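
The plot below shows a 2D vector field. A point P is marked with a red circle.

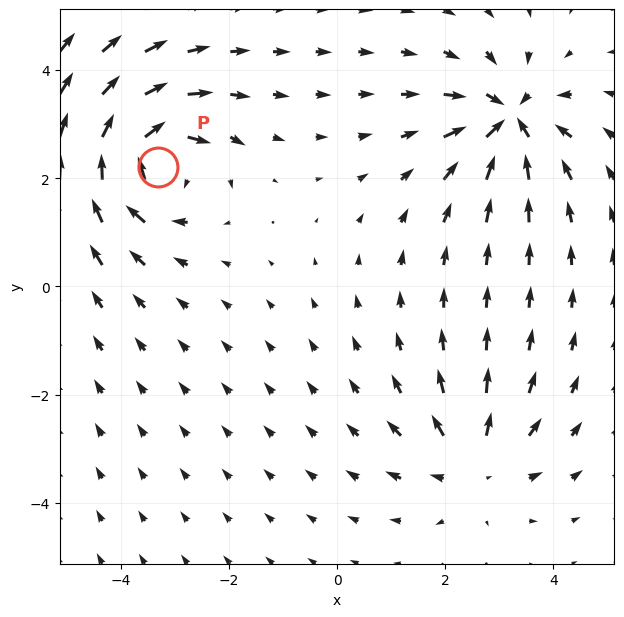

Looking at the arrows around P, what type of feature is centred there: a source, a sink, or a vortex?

vortex

At P (-3.3, 2.2) the arrows circulate clockwise. Divergence ≈0, curl about -5 — near-zero divergence with nonzero curl is a vortex.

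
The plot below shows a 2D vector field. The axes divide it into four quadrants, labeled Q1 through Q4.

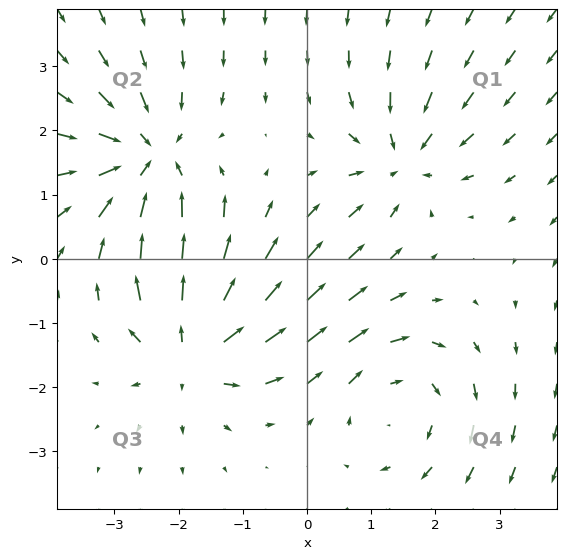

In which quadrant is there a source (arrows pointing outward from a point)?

The source sits at approximately (-1.8, -1.4), which lies in quadrant Q3. The divergence there is about +5, positive as expected for a source.

Q3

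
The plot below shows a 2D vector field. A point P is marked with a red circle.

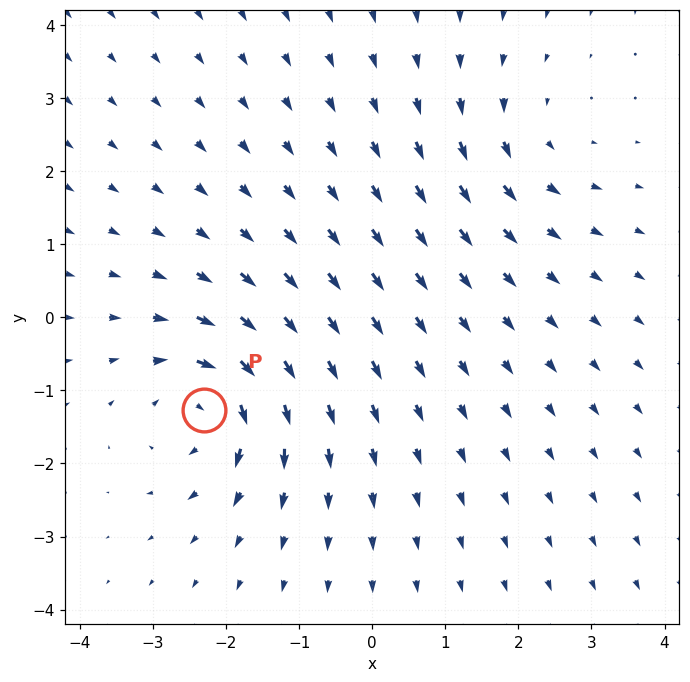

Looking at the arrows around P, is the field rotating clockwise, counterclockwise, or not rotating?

Near P at (-2.3, -1.3) the arrows circulate clockwise. The curl (z-component) there is about -5; negative curl means clockwise rotation.

clockwise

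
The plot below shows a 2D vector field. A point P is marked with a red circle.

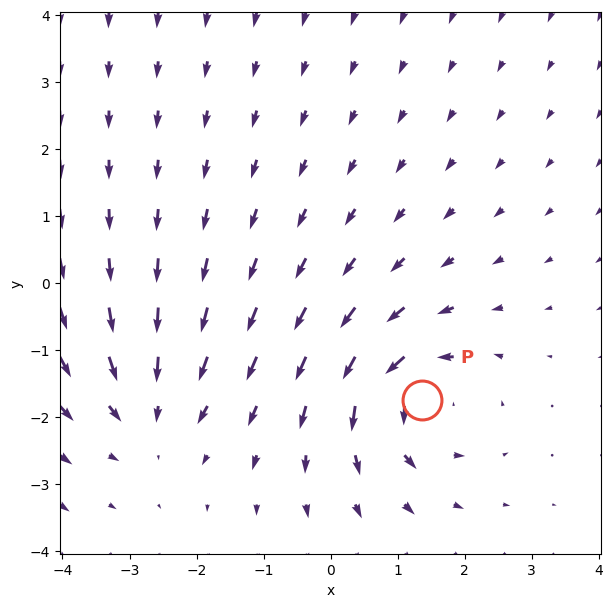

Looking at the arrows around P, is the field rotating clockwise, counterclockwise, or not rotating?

counterclockwise

Near P at (1.4, -1.7) the arrows circulate counterclockwise. The curl (z-component) there is about +4; positive curl means counterclockwise rotation.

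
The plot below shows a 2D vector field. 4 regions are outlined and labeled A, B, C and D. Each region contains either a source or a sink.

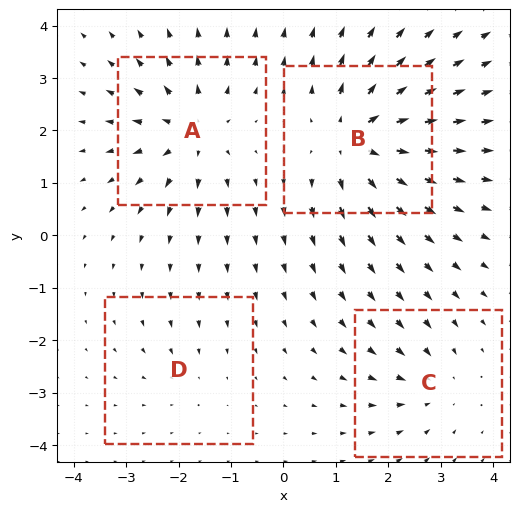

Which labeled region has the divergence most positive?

Divergence at each region's feature centre — A: about +6, B: about +7, C: about -3, D: about -2. Region B is most positive.

B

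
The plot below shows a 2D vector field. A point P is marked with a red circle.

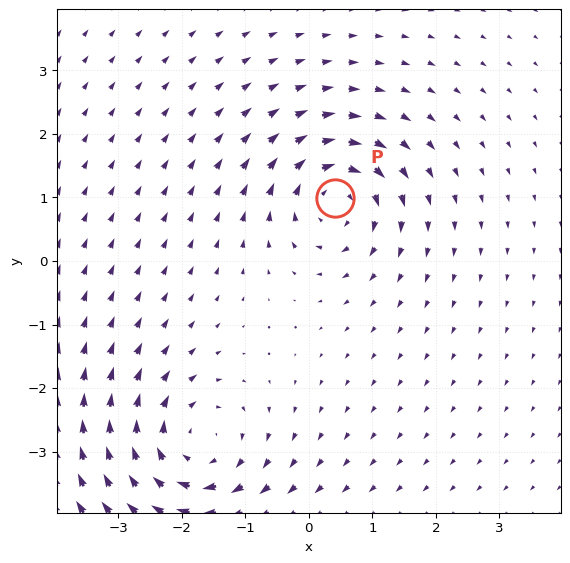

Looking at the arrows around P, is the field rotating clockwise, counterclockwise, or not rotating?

clockwise

Near P at (0.4, 1.0) the arrows circulate clockwise. The curl (z-component) there is about -5; negative curl means clockwise rotation.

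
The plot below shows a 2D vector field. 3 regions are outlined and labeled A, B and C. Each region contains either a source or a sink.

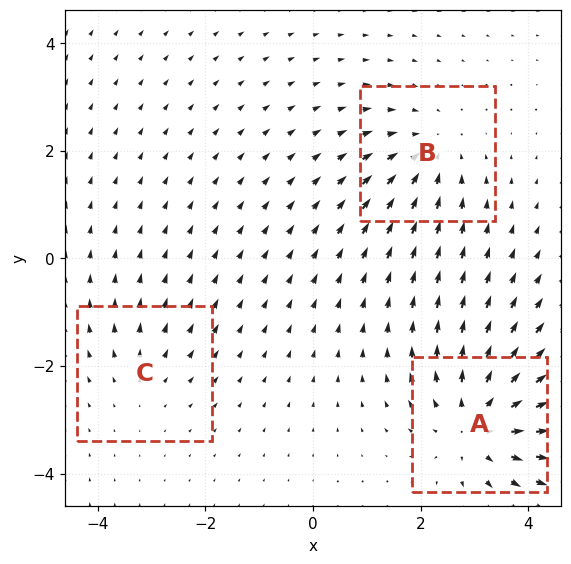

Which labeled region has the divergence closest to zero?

C

Divergence at each region's feature centre — A: about +4, B: about -3, C: about +2. Region C is closest to zero.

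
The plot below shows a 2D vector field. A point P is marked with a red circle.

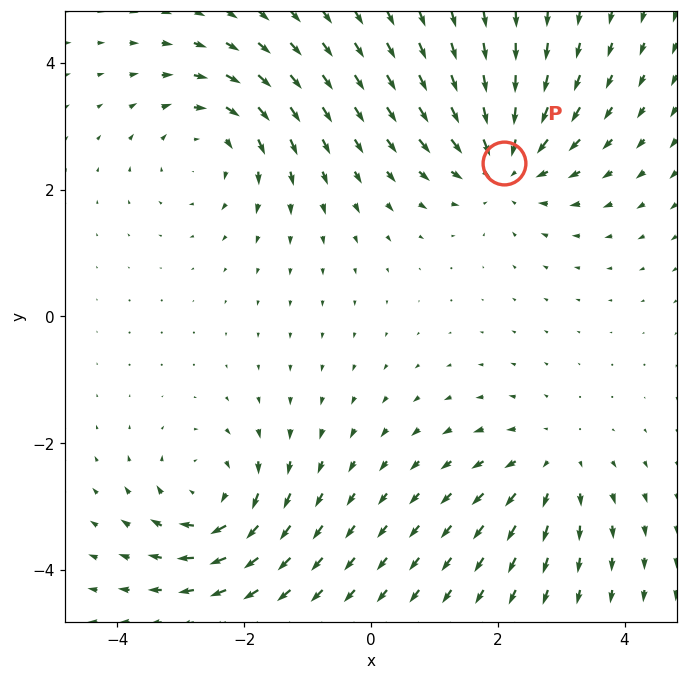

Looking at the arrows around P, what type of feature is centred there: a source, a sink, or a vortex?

sink

At P (2.1, 2.4) the arrows converge inward. Divergence about -6, curl ≈0 — negative divergence with near-zero curl is a sink.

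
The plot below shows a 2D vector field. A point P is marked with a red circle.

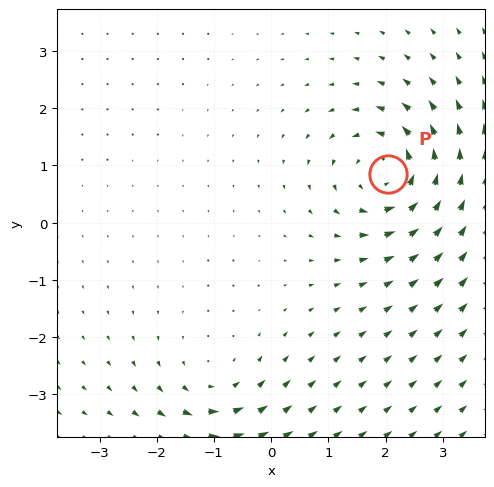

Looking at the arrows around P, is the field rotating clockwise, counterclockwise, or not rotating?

Near P at (2.0, 0.8) the arrows circulate counterclockwise. The curl (z-component) there is about +6; positive curl means counterclockwise rotation.

counterclockwise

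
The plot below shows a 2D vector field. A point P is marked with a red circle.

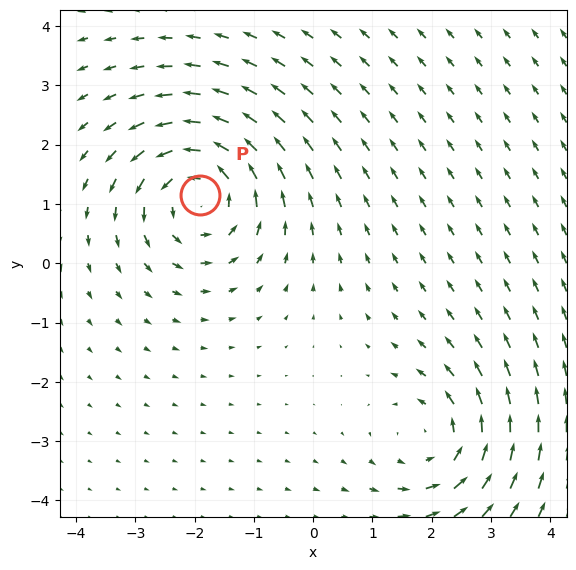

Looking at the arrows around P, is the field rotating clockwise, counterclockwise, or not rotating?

counterclockwise

Near P at (-1.9, 1.1) the arrows circulate counterclockwise. The curl (z-component) there is about +4; positive curl means counterclockwise rotation.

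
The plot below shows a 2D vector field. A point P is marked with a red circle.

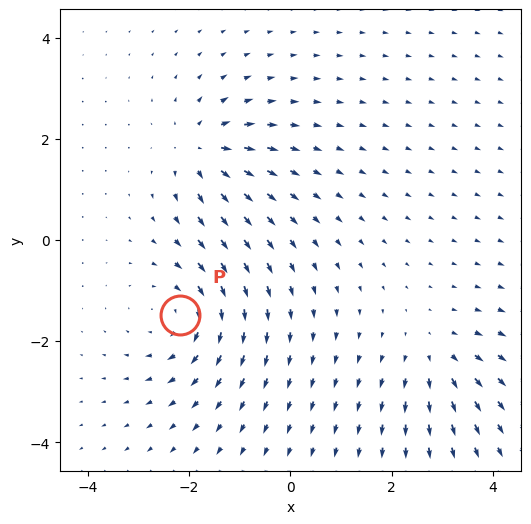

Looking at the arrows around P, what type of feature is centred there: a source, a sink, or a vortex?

vortex

At P (-2.2, -1.5) the arrows circulate clockwise. Divergence ≈0, curl about -4 — near-zero divergence with nonzero curl is a vortex.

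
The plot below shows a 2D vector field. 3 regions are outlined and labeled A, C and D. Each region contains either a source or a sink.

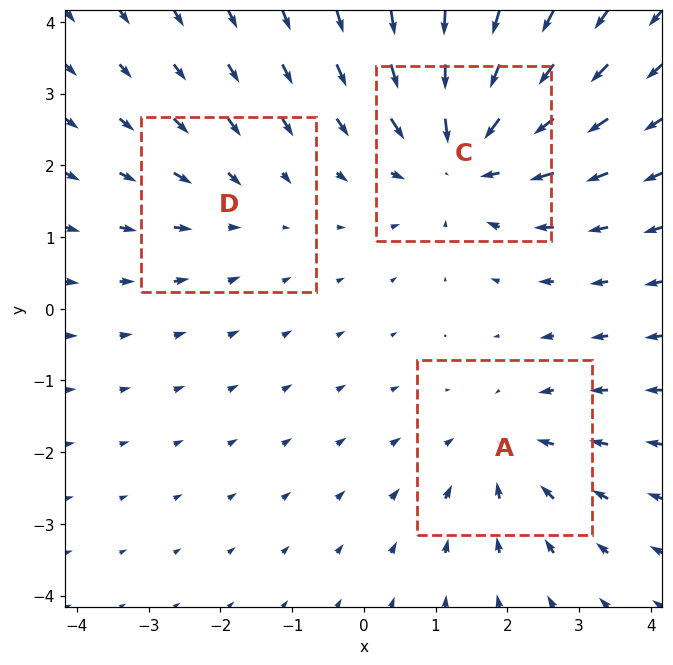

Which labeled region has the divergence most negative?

Divergence at each region's feature centre — A: about -3, C: about -4, D: about -2. Region C is most negative.

C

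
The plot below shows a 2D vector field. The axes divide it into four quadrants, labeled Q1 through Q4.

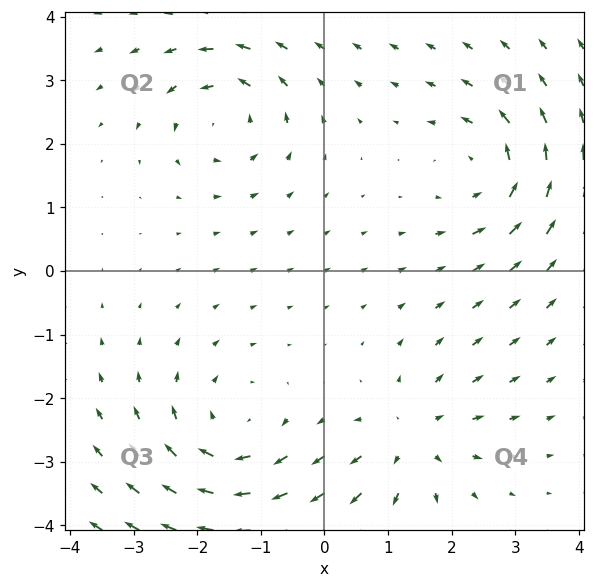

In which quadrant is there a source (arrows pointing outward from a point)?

The source sits at approximately (1.4, -2.6), which lies in quadrant Q4. The divergence there is about +4, positive as expected for a source.

Q4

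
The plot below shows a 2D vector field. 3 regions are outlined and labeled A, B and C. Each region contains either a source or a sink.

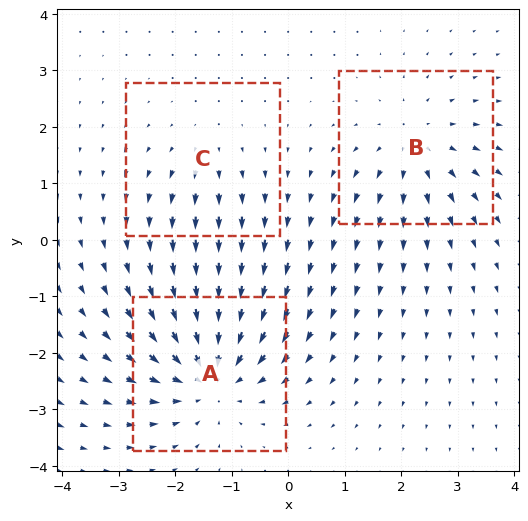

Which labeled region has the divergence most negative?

A

Divergence at each region's feature centre — A: about -5, B: about +3, C: about +2. Region A is most negative.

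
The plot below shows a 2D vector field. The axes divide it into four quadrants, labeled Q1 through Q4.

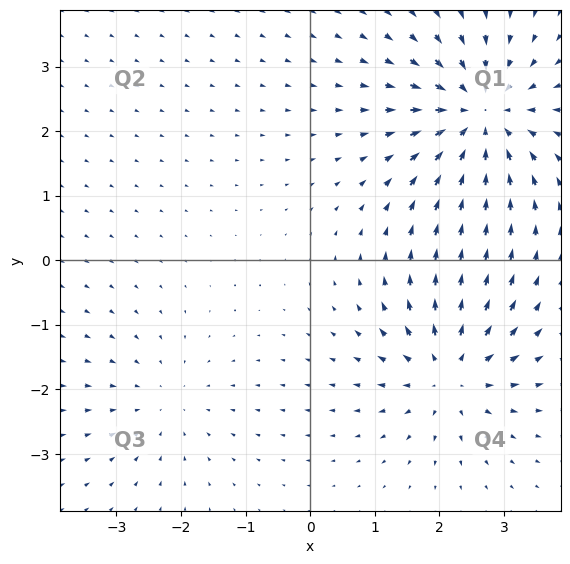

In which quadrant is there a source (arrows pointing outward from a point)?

Q4

The source sits at approximately (2.2, -1.7), which lies in quadrant Q4. The divergence there is about +5, positive as expected for a source.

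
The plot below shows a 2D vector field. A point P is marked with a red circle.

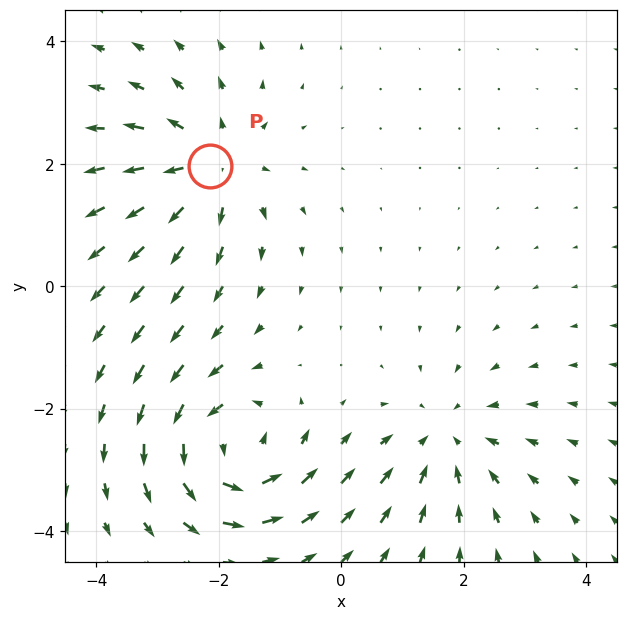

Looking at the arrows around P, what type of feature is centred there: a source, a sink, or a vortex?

At P (-2.1, 2.0) the arrows spread outward. Divergence about +4, curl ≈0 — positive divergence with near-zero curl is a source.

source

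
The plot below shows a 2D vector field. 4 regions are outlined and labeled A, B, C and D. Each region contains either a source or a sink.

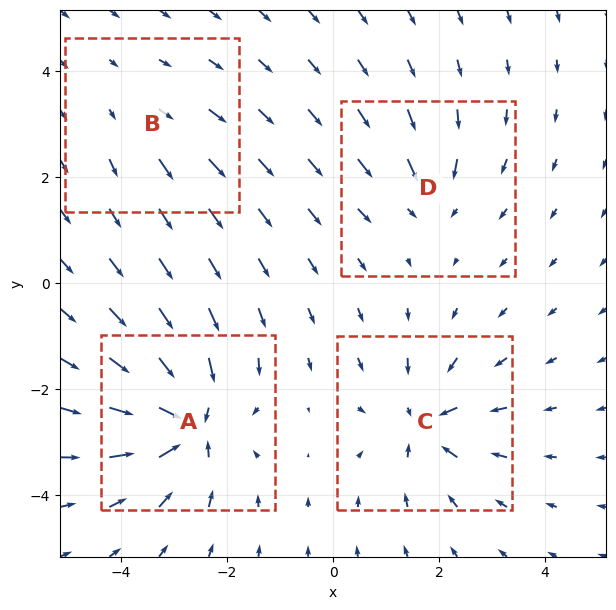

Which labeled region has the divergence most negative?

Divergence at each region's feature centre — A: about -9, B: about +3, C: about -6, D: about -4. Region A is most negative.

A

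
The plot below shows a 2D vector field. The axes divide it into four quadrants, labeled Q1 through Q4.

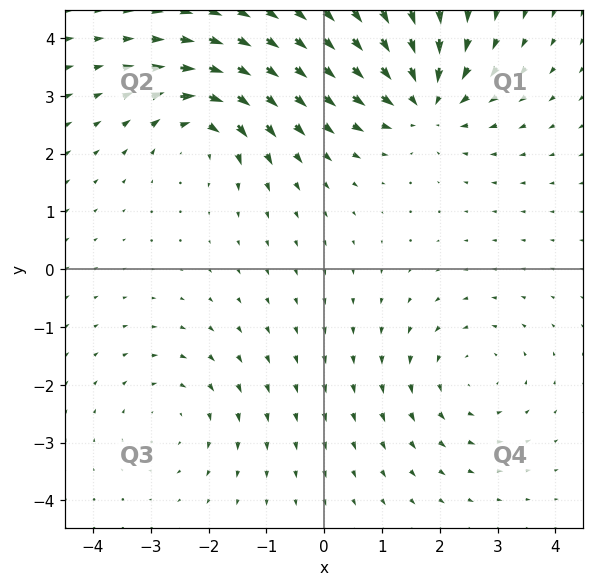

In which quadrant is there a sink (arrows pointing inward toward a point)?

Q1

The sink sits at approximately (1.7, 2.9), which lies in quadrant Q1. The divergence there is about -5, negative as expected for a sink.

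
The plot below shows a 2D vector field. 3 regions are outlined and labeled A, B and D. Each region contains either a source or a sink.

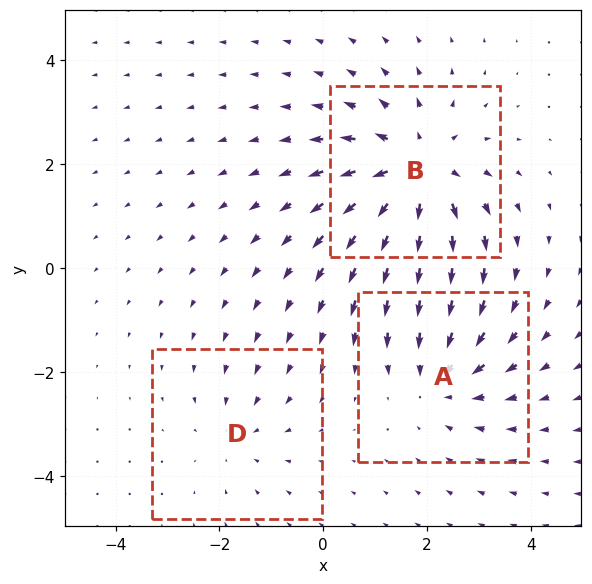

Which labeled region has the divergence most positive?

Divergence at each region's feature centre — A: about -3, B: about +4, D: about -2. Region B is most positive.

B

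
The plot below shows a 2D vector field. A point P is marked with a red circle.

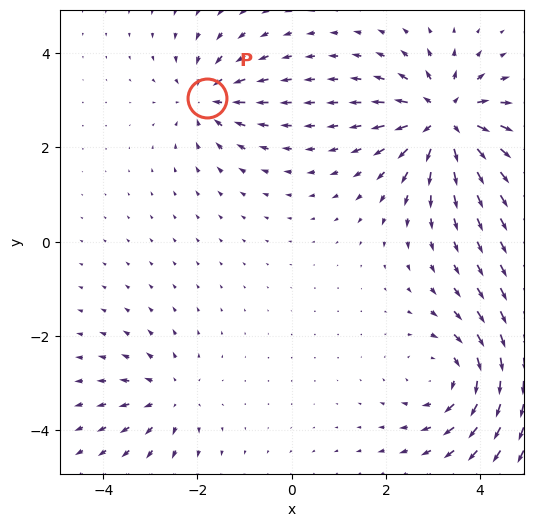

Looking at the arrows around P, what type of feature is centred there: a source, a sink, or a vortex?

At P (-1.8, 3.1) the arrows converge inward. Divergence about -4, curl ≈0 — negative divergence with near-zero curl is a sink.

sink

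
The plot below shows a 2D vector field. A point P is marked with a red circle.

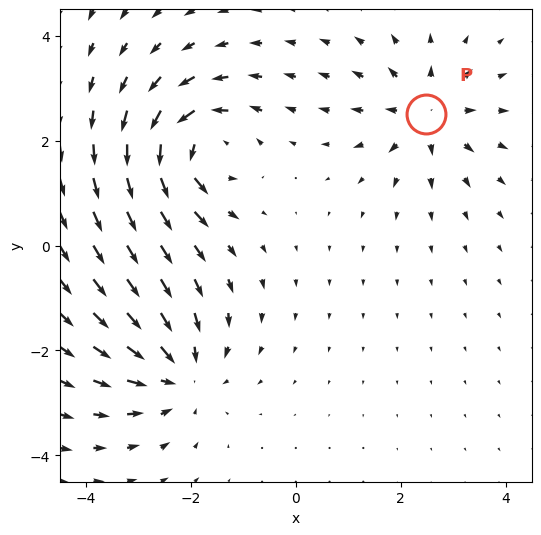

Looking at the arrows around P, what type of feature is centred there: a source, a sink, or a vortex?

At P (2.5, 2.5) the arrows spread outward. Divergence about +4, curl ≈0 — positive divergence with near-zero curl is a source.

source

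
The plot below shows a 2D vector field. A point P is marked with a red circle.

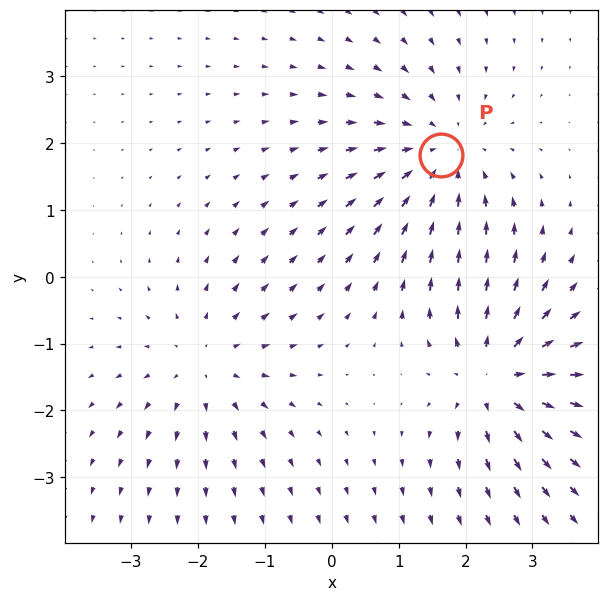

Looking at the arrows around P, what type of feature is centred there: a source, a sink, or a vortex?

sink

At P (1.6, 1.8) the arrows converge inward. Divergence about -3, curl ≈0 — negative divergence with near-zero curl is a sink.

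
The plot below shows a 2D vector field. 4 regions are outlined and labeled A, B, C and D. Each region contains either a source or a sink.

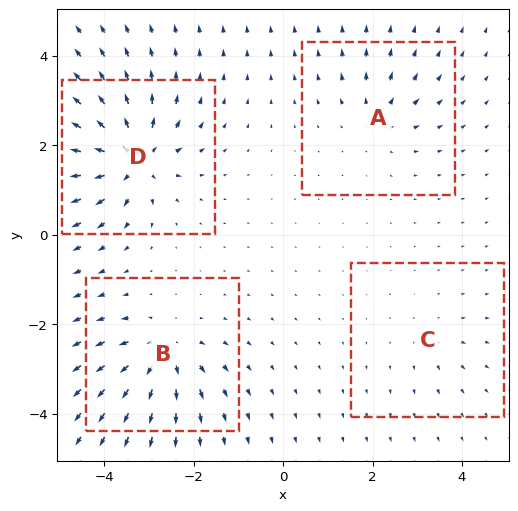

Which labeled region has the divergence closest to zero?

Divergence at each region's feature centre — A: about +4, B: about +7, C: about +2, D: about +9. Region C is closest to zero.

C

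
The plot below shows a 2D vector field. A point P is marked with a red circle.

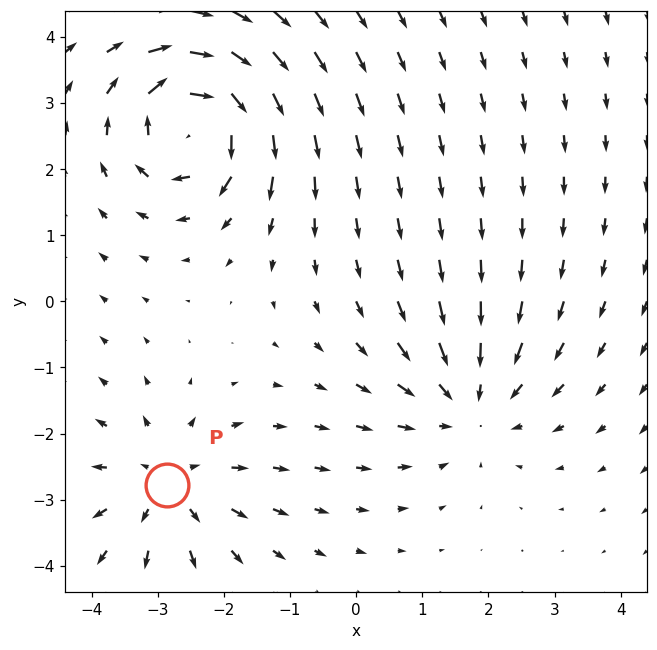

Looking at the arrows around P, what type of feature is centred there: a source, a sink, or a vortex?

source

At P (-2.9, -2.8) the arrows spread outward. Divergence about +3, curl ≈0 — positive divergence with near-zero curl is a source.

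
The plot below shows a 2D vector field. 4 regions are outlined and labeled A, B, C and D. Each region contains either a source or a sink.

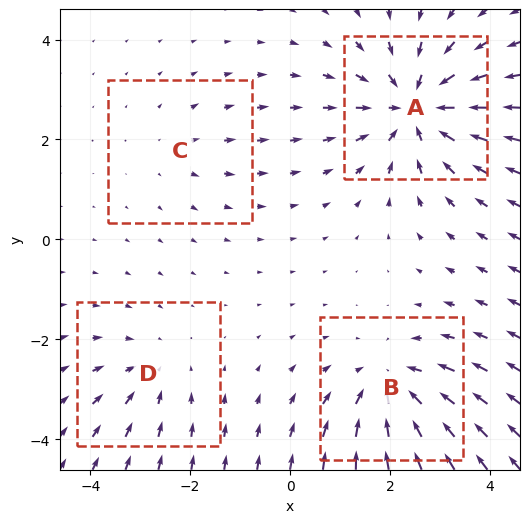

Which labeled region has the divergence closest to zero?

C

Divergence at each region's feature centre — A: about -6, B: about -5, C: about +2, D: about -3. Region C is closest to zero.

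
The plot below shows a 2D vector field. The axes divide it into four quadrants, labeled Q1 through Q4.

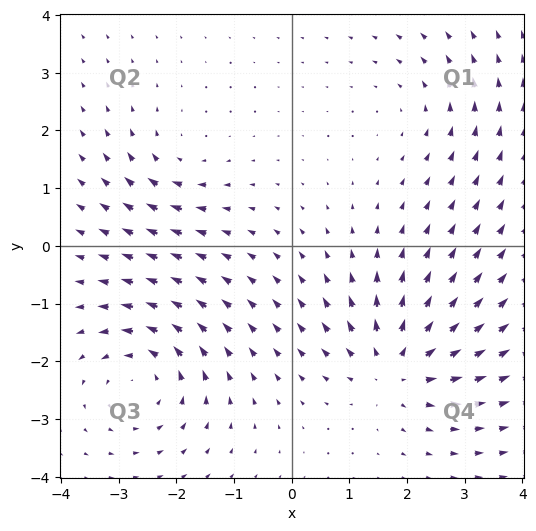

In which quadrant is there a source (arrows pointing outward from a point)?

Q4

The source sits at approximately (1.8, -2.1), which lies in quadrant Q4. The divergence there is about +5, positive as expected for a source.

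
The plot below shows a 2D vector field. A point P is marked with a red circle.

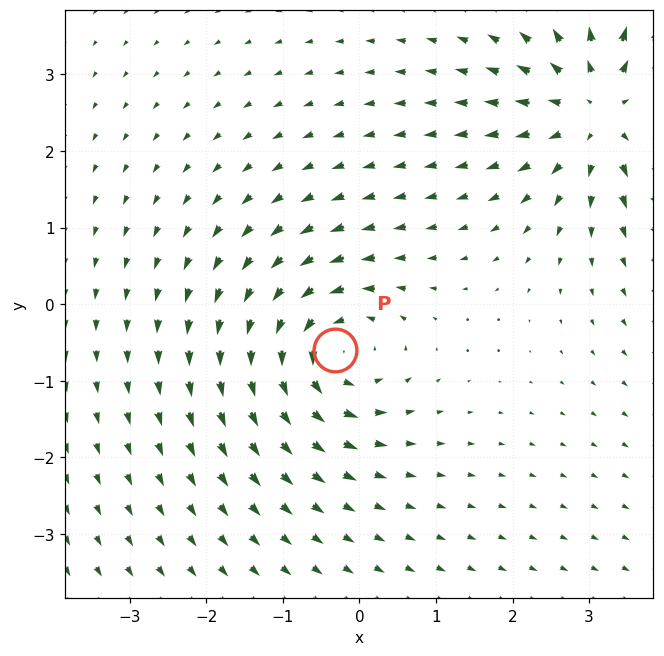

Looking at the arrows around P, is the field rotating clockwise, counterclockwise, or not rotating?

Near P at (-0.3, -0.6) the arrows circulate counterclockwise. The curl (z-component) there is about +5; positive curl means counterclockwise rotation.

counterclockwise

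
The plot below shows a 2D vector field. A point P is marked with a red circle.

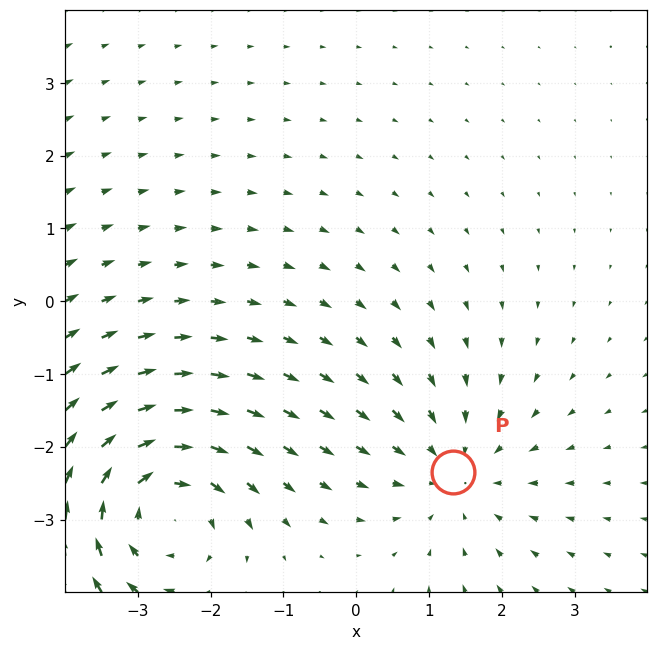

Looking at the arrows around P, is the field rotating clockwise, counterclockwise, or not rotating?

Near P at (1.3, -2.3) the arrows show no circulation. The curl there is ≈0.

not rotating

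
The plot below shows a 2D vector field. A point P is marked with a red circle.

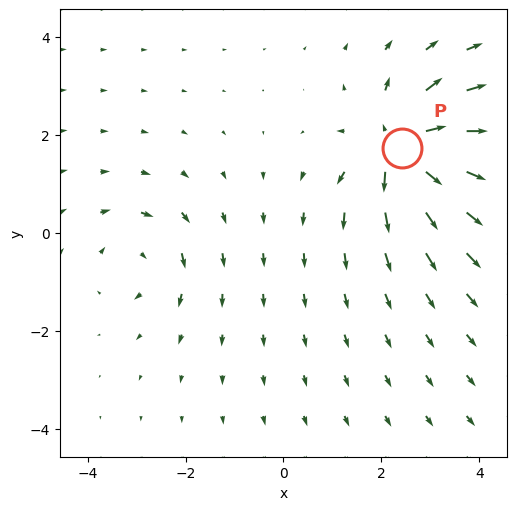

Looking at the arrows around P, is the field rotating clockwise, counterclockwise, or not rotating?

not rotating

Near P at (2.4, 1.7) the arrows show no circulation. The curl there is ≈0.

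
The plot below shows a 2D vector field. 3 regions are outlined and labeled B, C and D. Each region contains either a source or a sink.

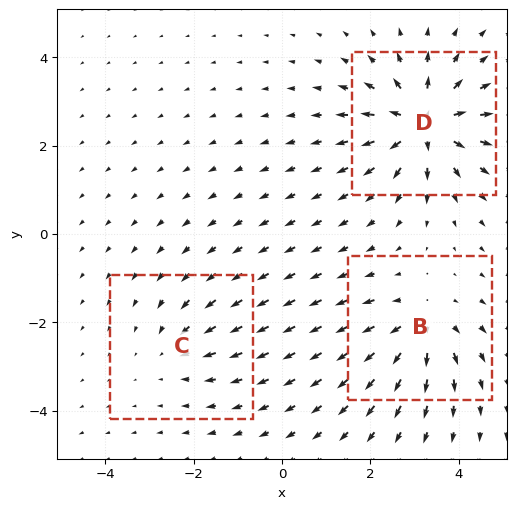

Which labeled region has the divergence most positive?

D

Divergence at each region's feature centre — B: about +4, C: about -2, D: about +6. Region D is most positive.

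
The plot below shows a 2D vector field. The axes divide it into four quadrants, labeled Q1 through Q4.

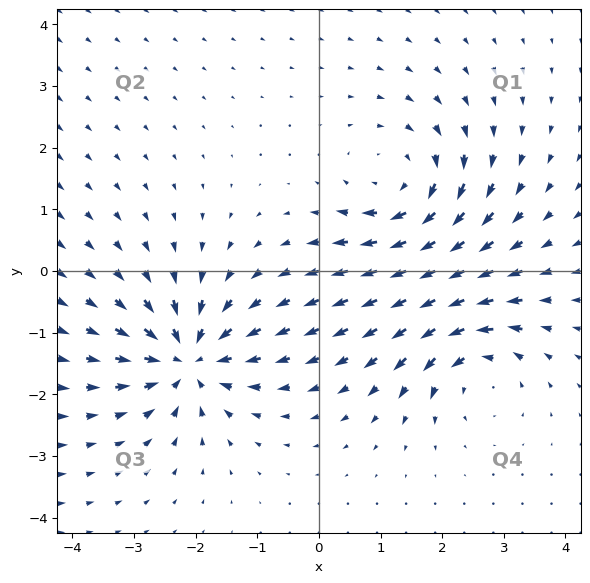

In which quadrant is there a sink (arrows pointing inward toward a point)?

The sink sits at approximately (-2.1, -1.4), which lies in quadrant Q3. The divergence there is about -6, negative as expected for a sink.

Q3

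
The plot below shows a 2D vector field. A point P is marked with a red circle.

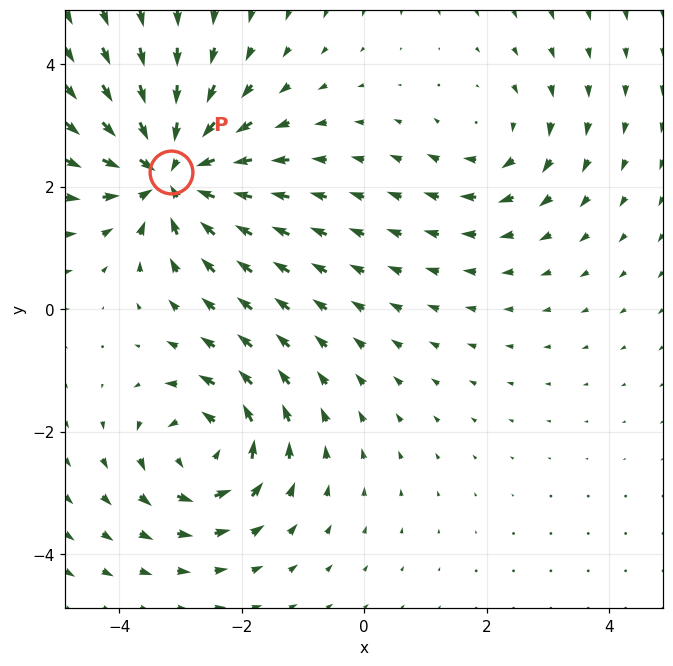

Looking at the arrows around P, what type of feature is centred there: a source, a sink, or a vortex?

sink

At P (-3.2, 2.2) the arrows converge inward. Divergence about -5, curl ≈0 — negative divergence with near-zero curl is a sink.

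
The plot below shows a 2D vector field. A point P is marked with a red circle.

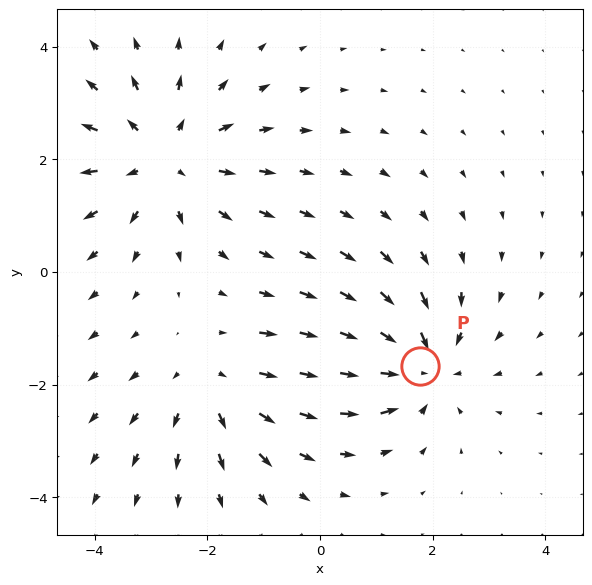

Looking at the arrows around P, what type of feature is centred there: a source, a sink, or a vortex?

At P (1.8, -1.7) the arrows converge inward. Divergence about -4, curl ≈0 — negative divergence with near-zero curl is a sink.

sink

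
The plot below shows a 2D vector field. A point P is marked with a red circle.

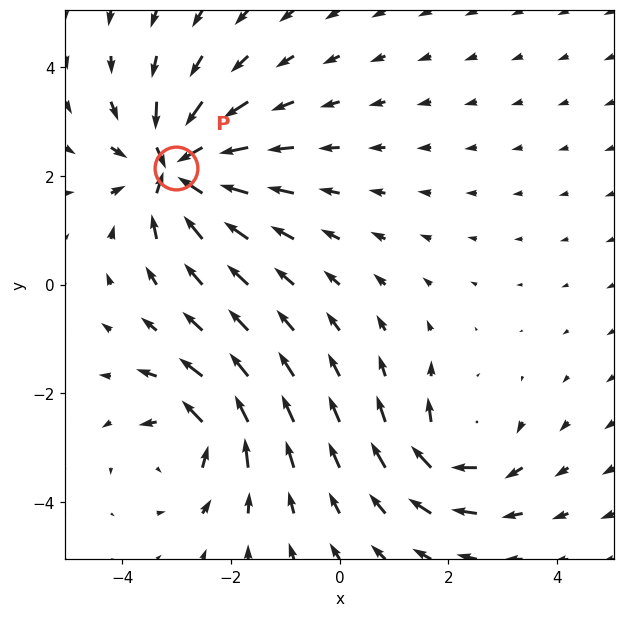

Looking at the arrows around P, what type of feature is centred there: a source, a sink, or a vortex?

sink

At P (-3.0, 2.1) the arrows converge inward. Divergence about -7, curl ≈0 — negative divergence with near-zero curl is a sink.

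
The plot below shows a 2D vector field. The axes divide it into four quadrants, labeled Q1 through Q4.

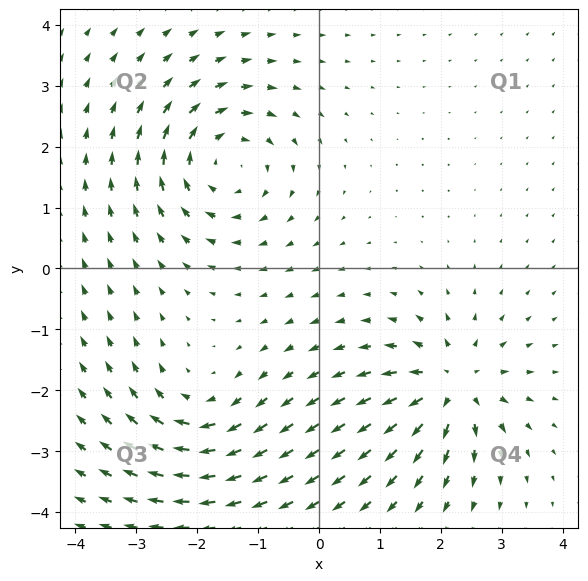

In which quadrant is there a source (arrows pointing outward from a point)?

The source sits at approximately (2.2, -1.9), which lies in quadrant Q4. The divergence there is about +5, positive as expected for a source.

Q4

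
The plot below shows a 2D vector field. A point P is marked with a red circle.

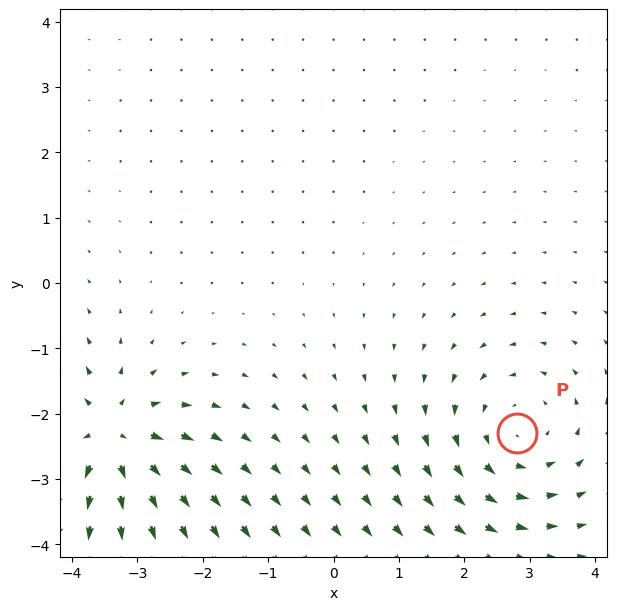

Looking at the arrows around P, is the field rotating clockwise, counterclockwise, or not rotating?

counterclockwise

Near P at (2.8, -2.3) the arrows circulate counterclockwise. The curl (z-component) there is about +3; positive curl means counterclockwise rotation.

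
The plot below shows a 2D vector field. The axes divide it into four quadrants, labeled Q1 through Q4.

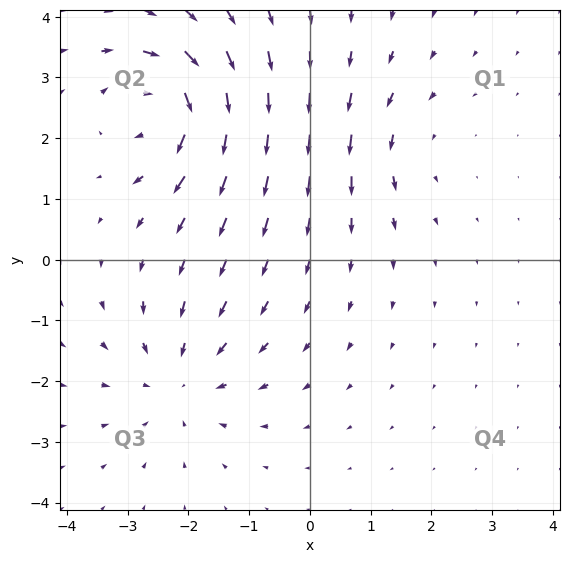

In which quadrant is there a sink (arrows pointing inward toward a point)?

Q3

The sink sits at approximately (-2.2, -2.0), which lies in quadrant Q3. The divergence there is about -4, negative as expected for a sink.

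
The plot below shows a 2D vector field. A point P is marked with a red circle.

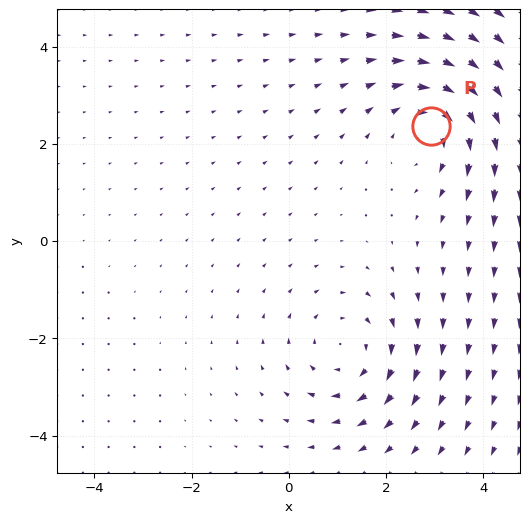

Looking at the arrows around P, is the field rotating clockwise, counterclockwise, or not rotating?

Near P at (2.9, 2.4) the arrows circulate clockwise. The curl (z-component) there is about -3; negative curl means clockwise rotation.

clockwise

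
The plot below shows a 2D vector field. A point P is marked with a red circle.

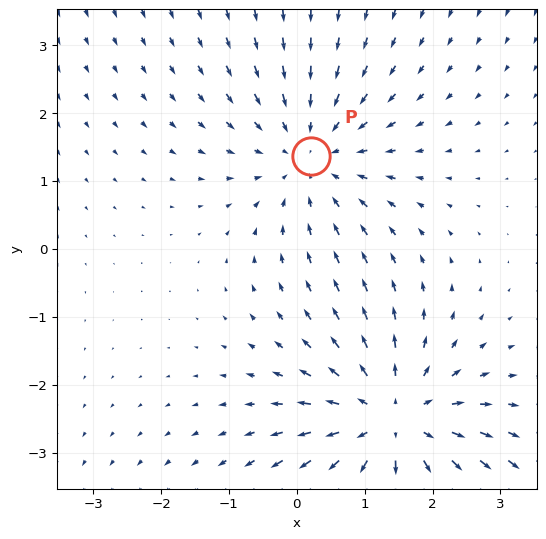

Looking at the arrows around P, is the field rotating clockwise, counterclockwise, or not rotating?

not rotating

Near P at (0.2, 1.4) the arrows show no circulation. The curl there is ≈0.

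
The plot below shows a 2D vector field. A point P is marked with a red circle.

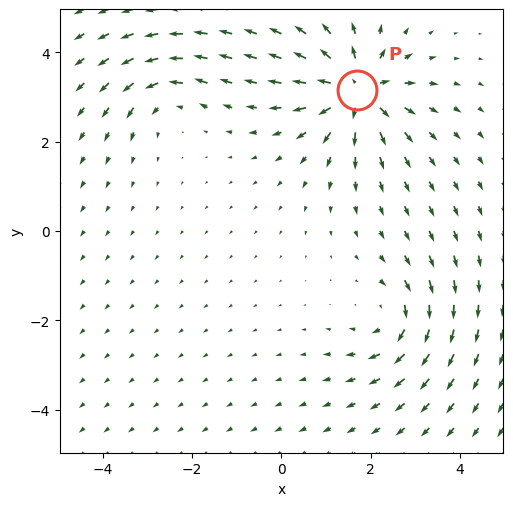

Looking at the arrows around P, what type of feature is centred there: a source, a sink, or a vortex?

source

At P (1.7, 3.1) the arrows spread outward. Divergence about +7, curl ≈0 — positive divergence with near-zero curl is a source.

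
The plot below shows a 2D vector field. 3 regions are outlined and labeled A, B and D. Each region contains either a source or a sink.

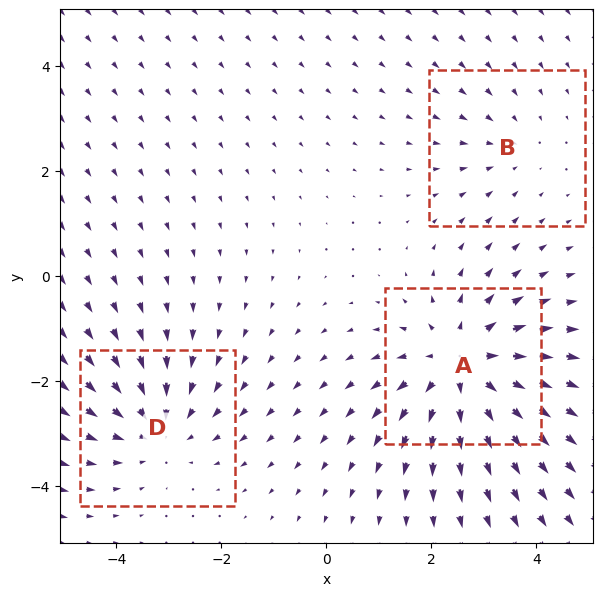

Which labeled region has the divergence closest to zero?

B

Divergence at each region's feature centre — A: about +4, B: about -2, D: about -3. Region B is closest to zero.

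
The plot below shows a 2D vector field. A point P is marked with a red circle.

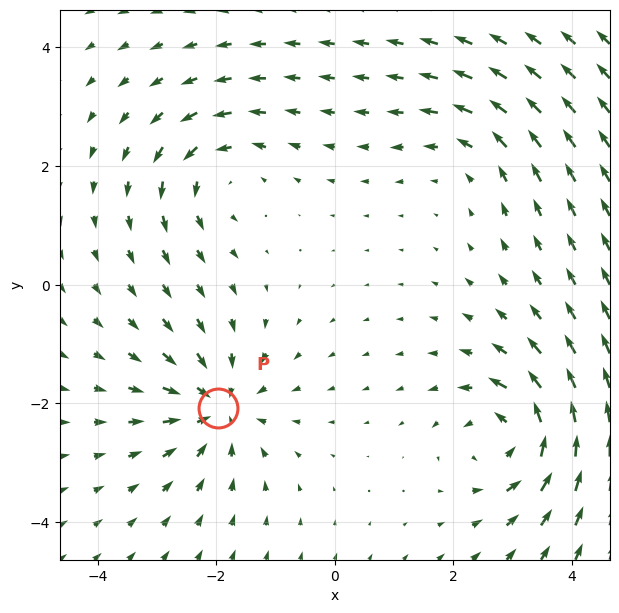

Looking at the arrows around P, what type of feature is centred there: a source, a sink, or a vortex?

At P (-2.0, -2.1) the arrows converge inward. Divergence about -5, curl ≈0 — negative divergence with near-zero curl is a sink.

sink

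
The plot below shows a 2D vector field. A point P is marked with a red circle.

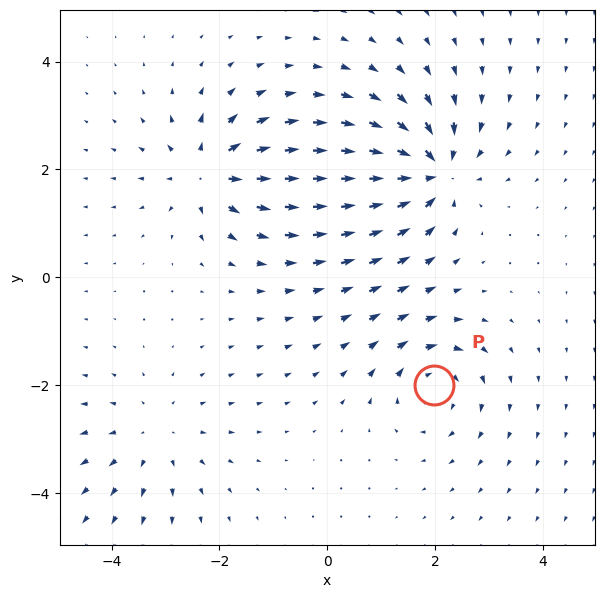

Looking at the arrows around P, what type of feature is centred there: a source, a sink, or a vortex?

vortex

At P (2.0, -2.0) the arrows circulate clockwise. Divergence ≈0, curl about -4 — near-zero divergence with nonzero curl is a vortex.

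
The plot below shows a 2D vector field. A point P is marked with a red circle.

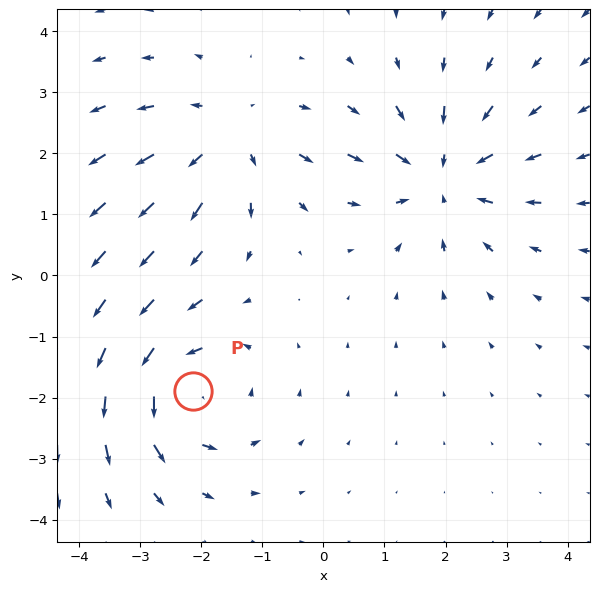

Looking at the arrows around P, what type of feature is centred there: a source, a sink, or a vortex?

vortex

At P (-2.1, -1.9) the arrows circulate counterclockwise. Divergence ≈0, curl about +4 — near-zero divergence with nonzero curl is a vortex.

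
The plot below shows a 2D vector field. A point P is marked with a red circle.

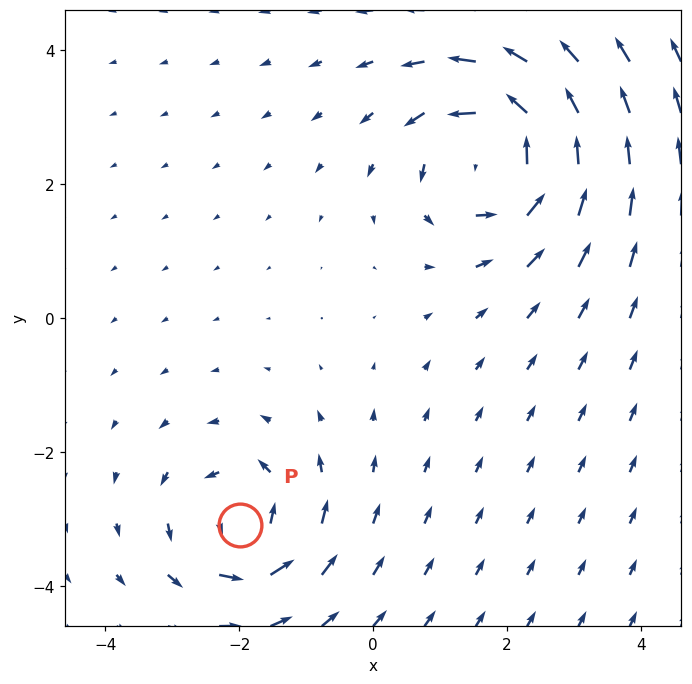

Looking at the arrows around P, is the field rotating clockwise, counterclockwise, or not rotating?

Near P at (-2.0, -3.1) the arrows circulate counterclockwise. The curl (z-component) there is about +4; positive curl means counterclockwise rotation.

counterclockwise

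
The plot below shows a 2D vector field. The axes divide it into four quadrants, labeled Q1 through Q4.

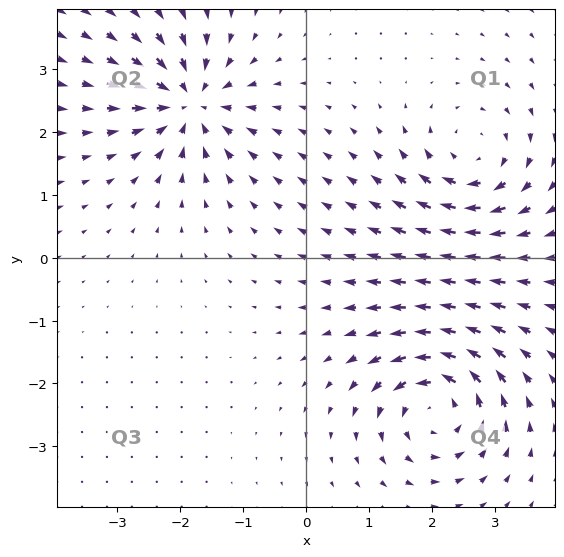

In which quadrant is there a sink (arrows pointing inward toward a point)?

The sink sits at approximately (-1.9, 2.5), which lies in quadrant Q2. The divergence there is about -5, negative as expected for a sink.

Q2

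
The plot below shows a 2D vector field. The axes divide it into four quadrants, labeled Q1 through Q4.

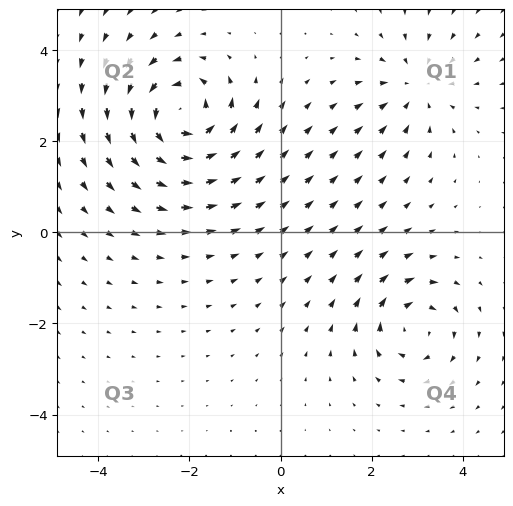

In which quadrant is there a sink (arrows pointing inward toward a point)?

Q1

The sink sits at approximately (3.0, 3.2), which lies in quadrant Q1. The divergence there is about -3, negative as expected for a sink.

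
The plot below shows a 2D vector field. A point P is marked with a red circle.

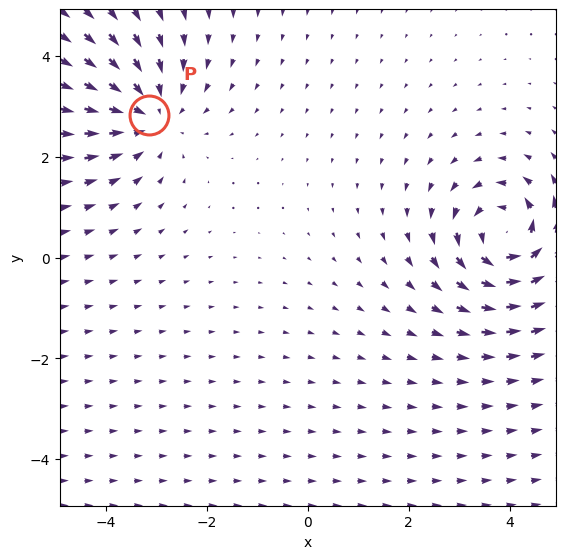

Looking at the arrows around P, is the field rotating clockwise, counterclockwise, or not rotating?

Near P at (-3.1, 2.8) the arrows show no circulation. The curl there is ≈0.

not rotating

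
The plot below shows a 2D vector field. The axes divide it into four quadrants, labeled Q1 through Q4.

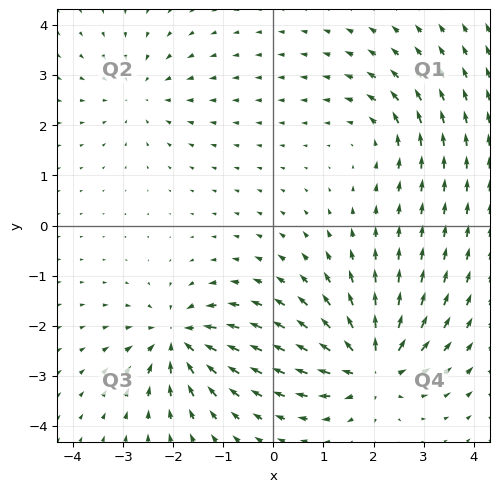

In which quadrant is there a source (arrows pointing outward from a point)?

The source sits at approximately (2.0, -2.8), which lies in quadrant Q4. The divergence there is about +7, positive as expected for a source.

Q4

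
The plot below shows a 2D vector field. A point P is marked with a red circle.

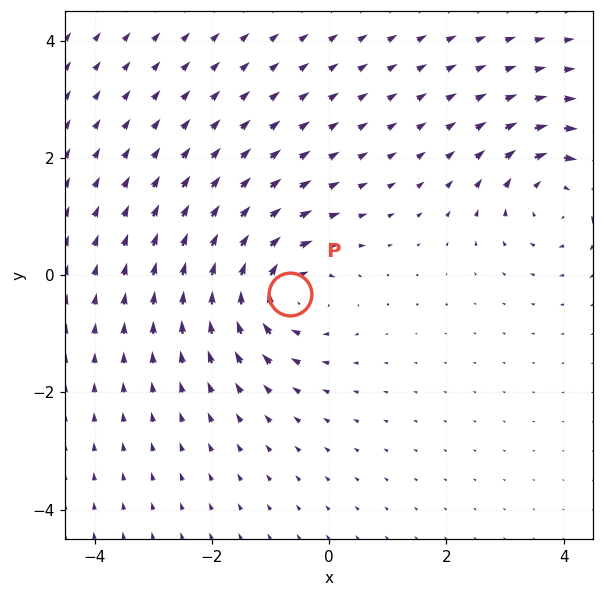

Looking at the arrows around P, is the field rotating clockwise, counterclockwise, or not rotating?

clockwise

Near P at (-0.7, -0.3) the arrows circulate clockwise. The curl (z-component) there is about -5; negative curl means clockwise rotation.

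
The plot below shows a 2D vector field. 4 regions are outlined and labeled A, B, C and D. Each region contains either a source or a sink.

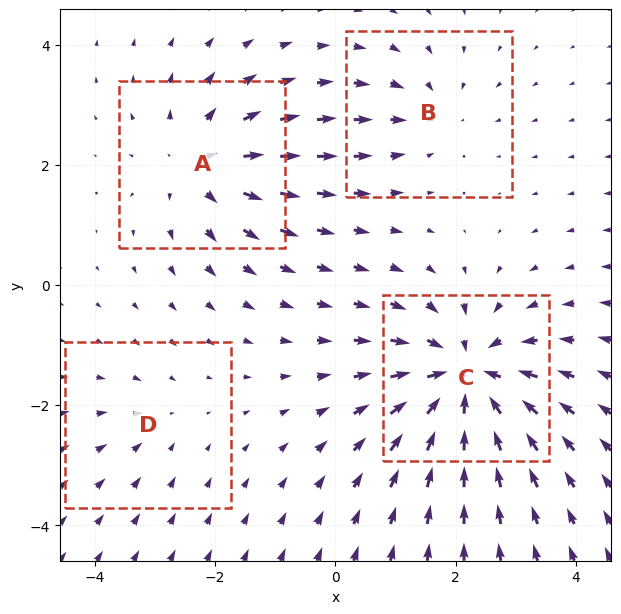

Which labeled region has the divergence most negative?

Divergence at each region's feature centre — A: about +5, B: about -3, C: about -7, D: about -2. Region C is most negative.

C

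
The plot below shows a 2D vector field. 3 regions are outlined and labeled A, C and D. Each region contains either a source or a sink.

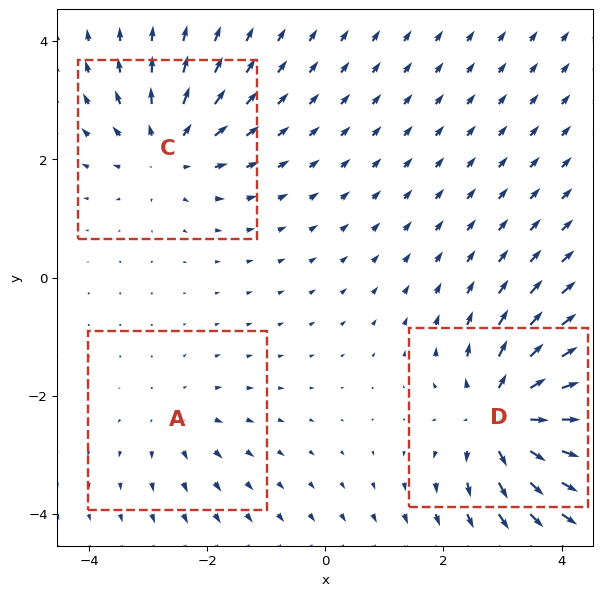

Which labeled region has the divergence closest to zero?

Divergence at each region's feature centre — A: about +2, C: about +4, D: about +6. Region A is closest to zero.

A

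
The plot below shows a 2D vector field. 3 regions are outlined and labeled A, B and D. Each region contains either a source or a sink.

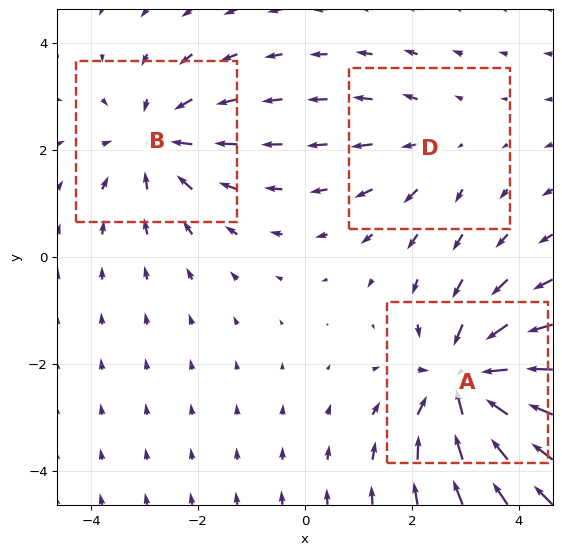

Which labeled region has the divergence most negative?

A

Divergence at each region's feature centre — A: about -4, B: about -3, D: about +2. Region A is most negative.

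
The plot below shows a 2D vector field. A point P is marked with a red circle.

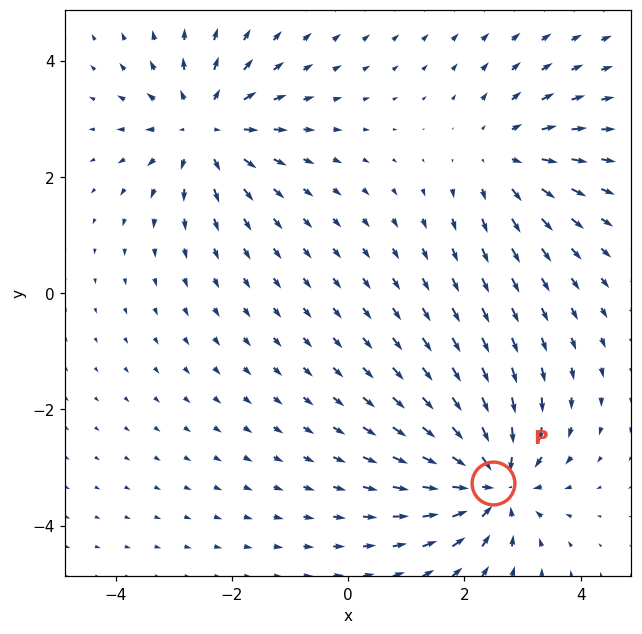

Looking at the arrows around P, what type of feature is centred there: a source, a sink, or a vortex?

sink

At P (2.5, -3.3) the arrows converge inward. Divergence about -5, curl ≈0 — negative divergence with near-zero curl is a sink.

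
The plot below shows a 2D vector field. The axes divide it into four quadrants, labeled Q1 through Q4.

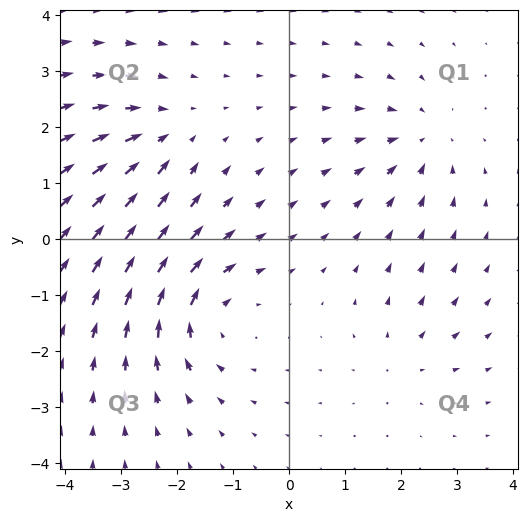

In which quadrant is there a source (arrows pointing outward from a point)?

Q4

The source sits at approximately (2.0, -2.1), which lies in quadrant Q4. The divergence there is about +2, positive as expected for a source.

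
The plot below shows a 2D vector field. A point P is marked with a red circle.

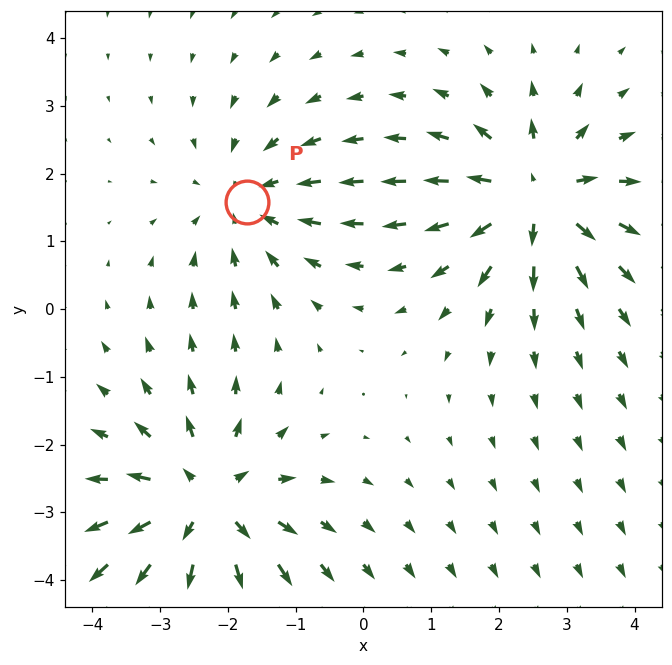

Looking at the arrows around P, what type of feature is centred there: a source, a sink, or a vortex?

sink

At P (-1.7, 1.6) the arrows converge inward. Divergence about -3, curl ≈0 — negative divergence with near-zero curl is a sink.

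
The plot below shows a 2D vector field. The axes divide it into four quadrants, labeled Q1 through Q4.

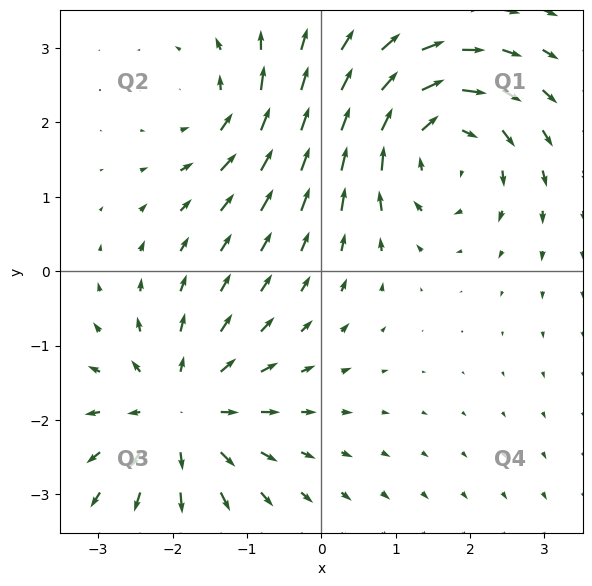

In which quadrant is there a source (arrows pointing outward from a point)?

Q3

The source sits at approximately (-1.9, -1.9), which lies in quadrant Q3. The divergence there is about +5, positive as expected for a source.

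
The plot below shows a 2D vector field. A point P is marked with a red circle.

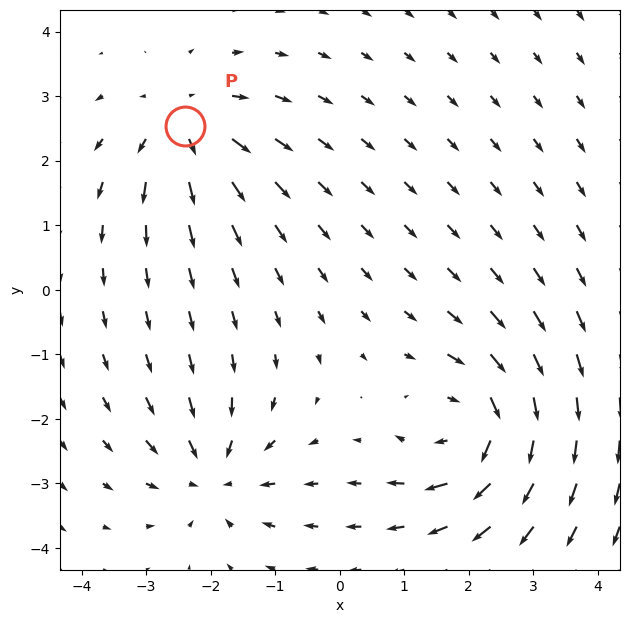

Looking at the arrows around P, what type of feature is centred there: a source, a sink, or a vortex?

source

At P (-2.4, 2.5) the arrows spread outward. Divergence about +5, curl ≈0 — positive divergence with near-zero curl is a source.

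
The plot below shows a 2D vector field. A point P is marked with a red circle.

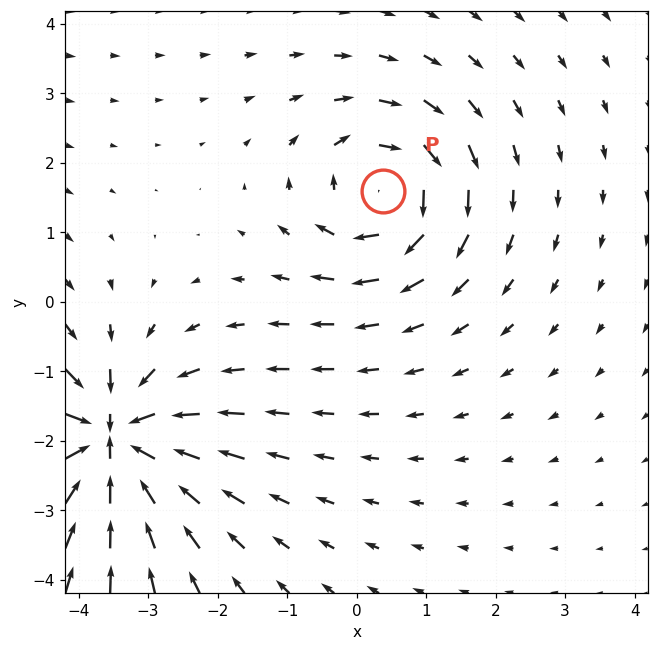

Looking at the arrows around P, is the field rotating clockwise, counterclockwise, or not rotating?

Near P at (0.4, 1.6) the arrows circulate clockwise. The curl (z-component) there is about -4; negative curl means clockwise rotation.

clockwise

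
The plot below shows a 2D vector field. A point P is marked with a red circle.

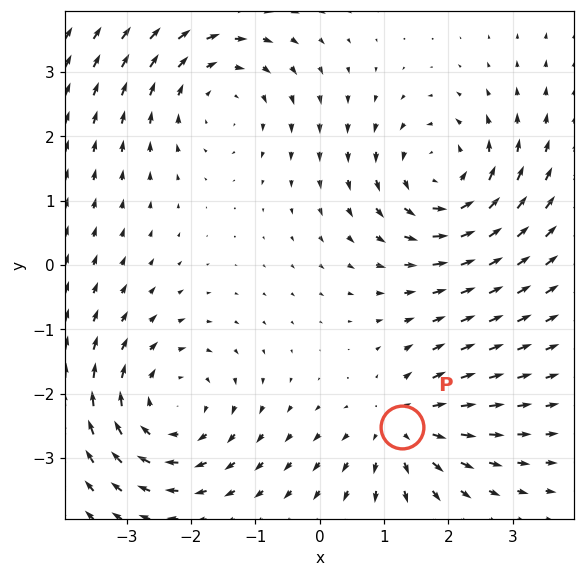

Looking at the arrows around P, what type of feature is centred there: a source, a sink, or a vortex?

source

At P (1.3, -2.5) the arrows spread outward. Divergence about +4, curl ≈0 — positive divergence with near-zero curl is a source.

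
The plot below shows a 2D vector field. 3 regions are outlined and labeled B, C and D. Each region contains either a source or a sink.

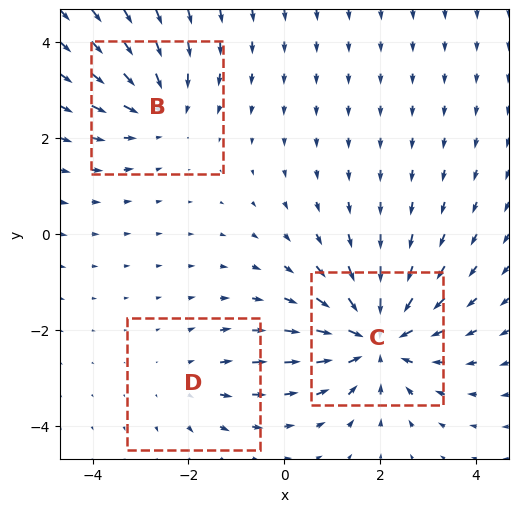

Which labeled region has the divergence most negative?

C

Divergence at each region's feature centre — B: about -3, C: about -5, D: about +2. Region C is most negative.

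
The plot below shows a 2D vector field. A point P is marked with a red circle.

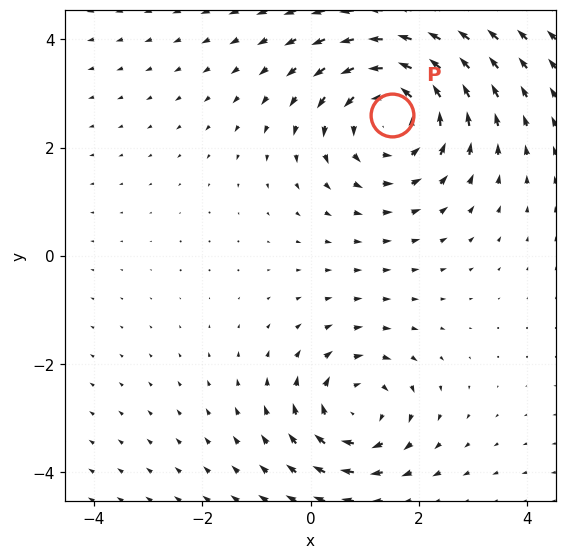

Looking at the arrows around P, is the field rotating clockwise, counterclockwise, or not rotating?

Near P at (1.5, 2.6) the arrows circulate counterclockwise. The curl (z-component) there is about +4; positive curl means counterclockwise rotation.

counterclockwise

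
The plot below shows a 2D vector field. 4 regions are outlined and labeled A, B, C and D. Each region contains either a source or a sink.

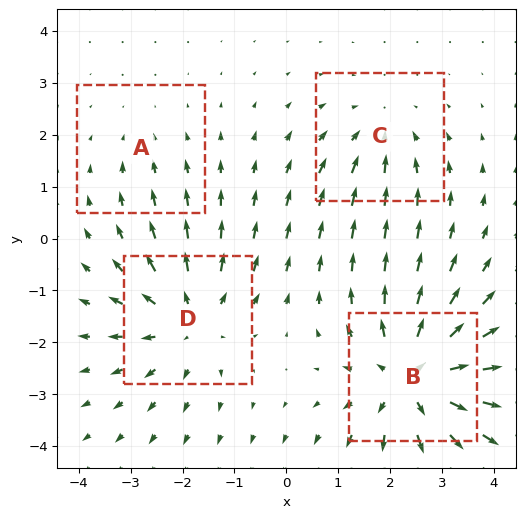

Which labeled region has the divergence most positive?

Divergence at each region's feature centre — A: about -2, B: about +6, C: about -3, D: about +5. Region B is most positive.

B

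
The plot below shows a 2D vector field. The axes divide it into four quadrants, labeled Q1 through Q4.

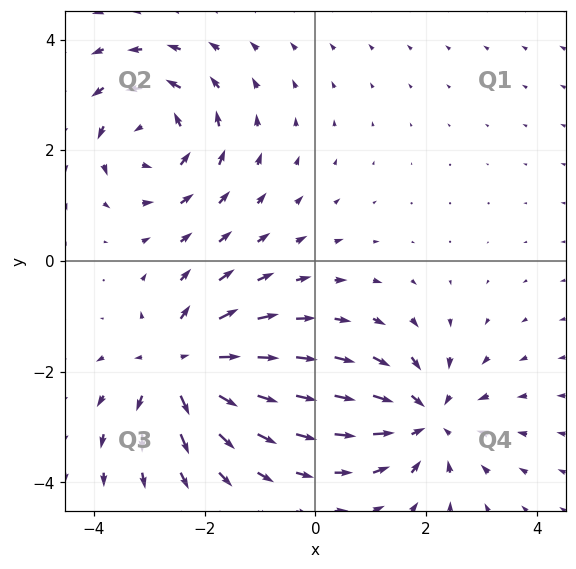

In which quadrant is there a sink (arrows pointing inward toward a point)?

The sink sits at approximately (2.0, -2.9), which lies in quadrant Q4. The divergence there is about -5, negative as expected for a sink.

Q4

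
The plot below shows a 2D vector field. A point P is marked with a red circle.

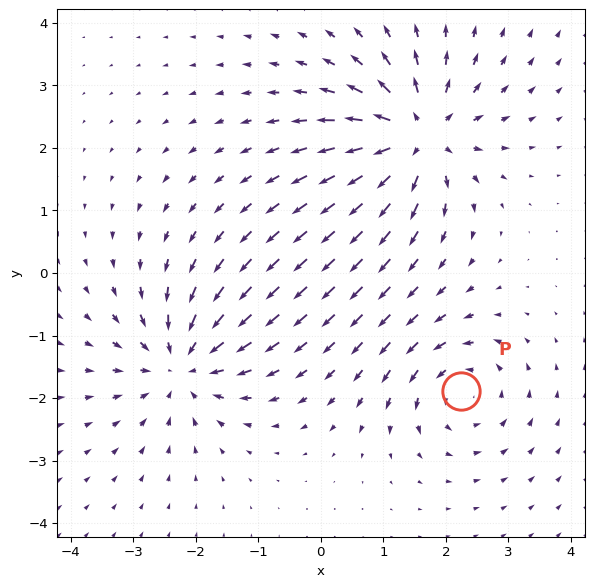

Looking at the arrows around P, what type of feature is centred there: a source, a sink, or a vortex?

vortex

At P (2.2, -1.9) the arrows circulate counterclockwise. Divergence ≈0, curl about +4 — near-zero divergence with nonzero curl is a vortex.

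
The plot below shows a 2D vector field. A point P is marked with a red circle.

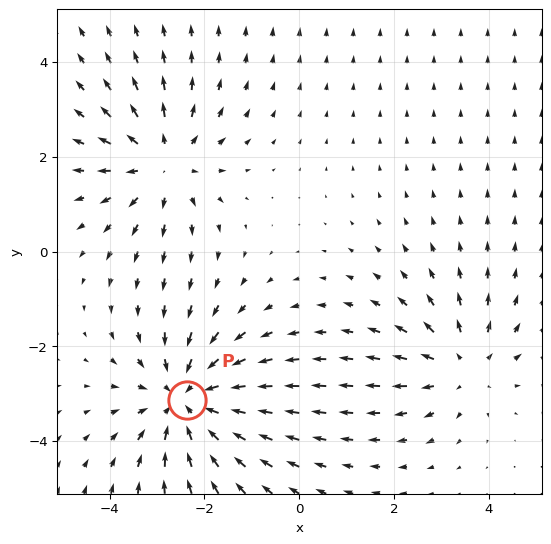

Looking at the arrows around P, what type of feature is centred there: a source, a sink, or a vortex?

sink

At P (-2.4, -3.1) the arrows converge inward. Divergence about -3, curl ≈0 — negative divergence with near-zero curl is a sink.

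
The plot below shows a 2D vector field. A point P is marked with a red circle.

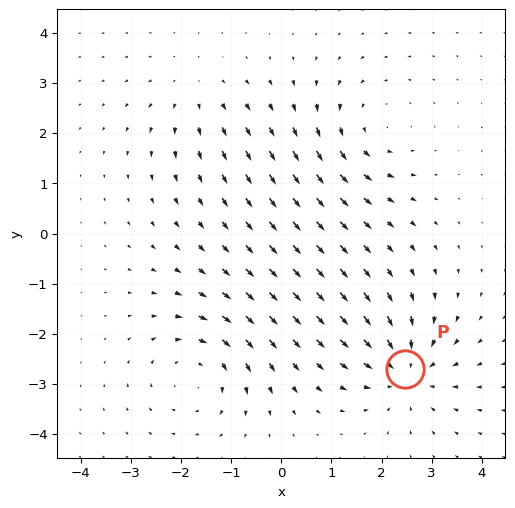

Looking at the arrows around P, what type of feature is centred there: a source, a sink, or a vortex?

sink

At P (2.5, -2.7) the arrows converge inward. Divergence about -6, curl ≈0 — negative divergence with near-zero curl is a sink.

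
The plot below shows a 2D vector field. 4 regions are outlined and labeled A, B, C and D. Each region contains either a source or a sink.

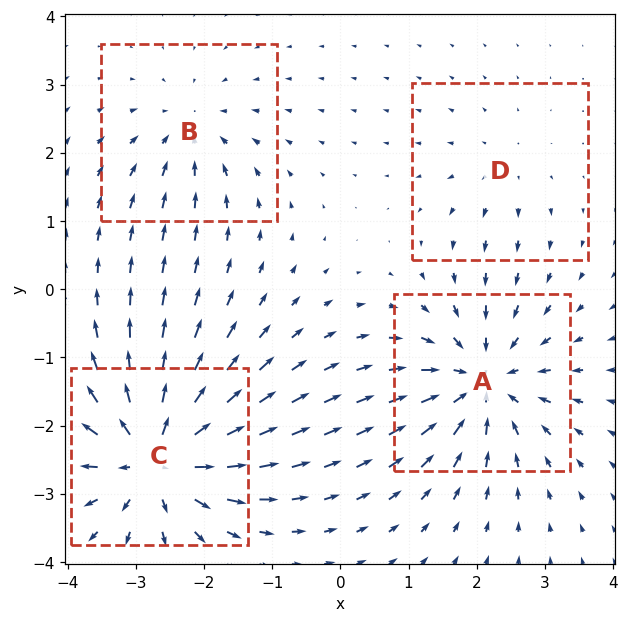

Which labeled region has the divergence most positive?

C

Divergence at each region's feature centre — A: about -6, B: about -4, C: about +8, D: about +2. Region C is most positive.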